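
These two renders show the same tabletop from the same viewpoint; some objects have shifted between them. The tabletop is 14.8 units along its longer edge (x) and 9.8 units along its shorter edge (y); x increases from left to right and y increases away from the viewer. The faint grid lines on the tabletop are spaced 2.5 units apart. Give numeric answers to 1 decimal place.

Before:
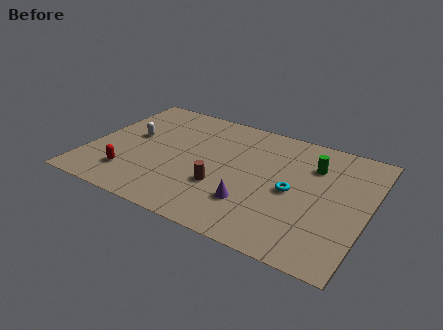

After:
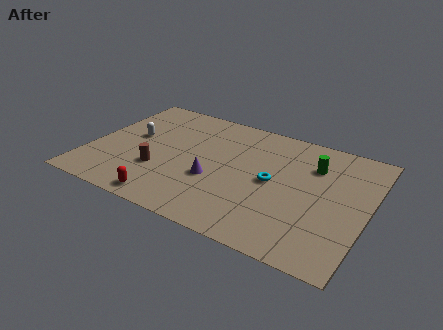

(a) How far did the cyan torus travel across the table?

1.1

The cyan torus moved from about (10.9, 4.6) to (9.8, 4.9), a distance of √(1.1² + 0.3²) ≈ 1.1.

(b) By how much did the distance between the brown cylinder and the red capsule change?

-2.6

They were about 4.9 units apart before and 2.3 after — 2.6 units closer together.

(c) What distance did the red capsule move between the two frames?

2.5

From (2.5, 2.2) to (4.7, 1.0), the red capsule covered √(2.2² + 1.2²) ≈ 2.5 units.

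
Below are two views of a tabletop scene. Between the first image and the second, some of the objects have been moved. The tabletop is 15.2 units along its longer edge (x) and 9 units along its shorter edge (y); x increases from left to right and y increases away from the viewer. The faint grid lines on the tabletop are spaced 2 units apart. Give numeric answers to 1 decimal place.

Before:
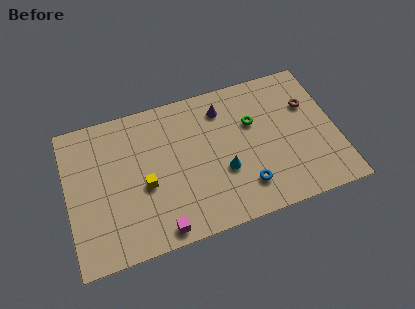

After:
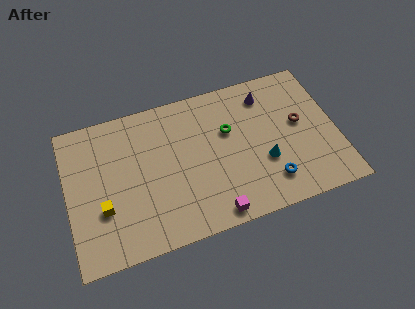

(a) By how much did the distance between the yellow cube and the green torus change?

+1.1

The distance was about 6.6 in the first image and 7.7 in the second, so they moved 1.1 units further apart.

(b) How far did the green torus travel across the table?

1.4

From (10.6, 5.8) to (9.2, 5.7), the green torus covered √(1.4² + 0.1²) ≈ 1.4 units.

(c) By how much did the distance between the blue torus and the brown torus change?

-2.0

Before: roughly 5.7 units apart; after: 3.7. That's 2.0 units closer together.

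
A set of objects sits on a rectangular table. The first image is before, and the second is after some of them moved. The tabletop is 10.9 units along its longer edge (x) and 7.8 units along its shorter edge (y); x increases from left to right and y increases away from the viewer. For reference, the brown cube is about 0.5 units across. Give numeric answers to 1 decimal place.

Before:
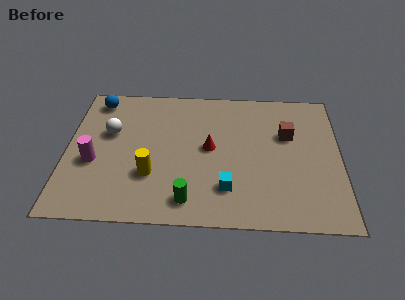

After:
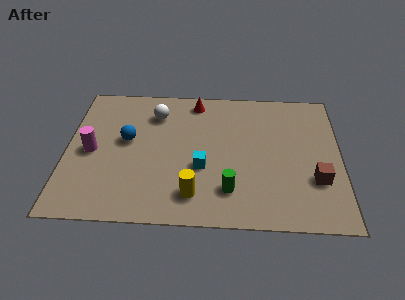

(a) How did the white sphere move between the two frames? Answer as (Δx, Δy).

(1.8, 1.2)

From the two frames, the white sphere sits at roughly (1.7, 4.8) before and (3.5, 6.0) after.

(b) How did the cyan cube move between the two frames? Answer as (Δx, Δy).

(-1.0, 1.1)

The cyan cube was at about (6.4, 1.9) and moved to about (5.4, 3.0).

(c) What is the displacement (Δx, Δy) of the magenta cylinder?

(-0.1, 0.6)

The magenta cylinder started near (1.1, 3.1) and ended near (1.0, 3.7).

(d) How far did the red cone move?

2.8

From (5.7, 4.1) to (5.1, 6.8), the red cone covered √(0.6² + 2.7²) ≈ 2.8 units.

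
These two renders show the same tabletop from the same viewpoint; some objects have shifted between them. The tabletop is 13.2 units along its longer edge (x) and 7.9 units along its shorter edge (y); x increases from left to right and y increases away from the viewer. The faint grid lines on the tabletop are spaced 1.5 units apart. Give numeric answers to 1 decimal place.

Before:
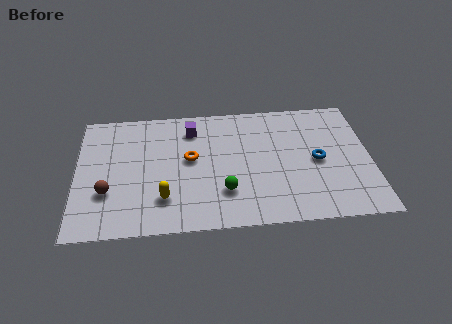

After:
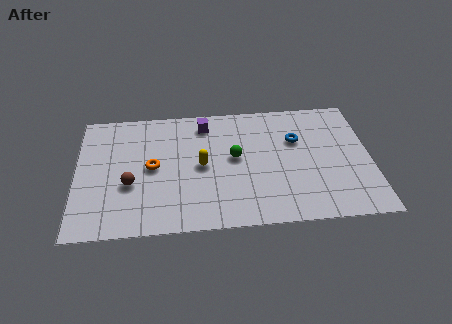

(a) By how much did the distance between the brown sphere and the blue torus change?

-1.7

Before: roughly 9.5 units apart; after: 7.8. That's 1.7 units closer together.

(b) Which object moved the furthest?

the yellow capsule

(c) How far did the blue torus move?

1.7

The blue torus moved from about (10.8, 3.8) to (9.9, 5.2), a distance of √(0.9² + 1.4²) ≈ 1.7.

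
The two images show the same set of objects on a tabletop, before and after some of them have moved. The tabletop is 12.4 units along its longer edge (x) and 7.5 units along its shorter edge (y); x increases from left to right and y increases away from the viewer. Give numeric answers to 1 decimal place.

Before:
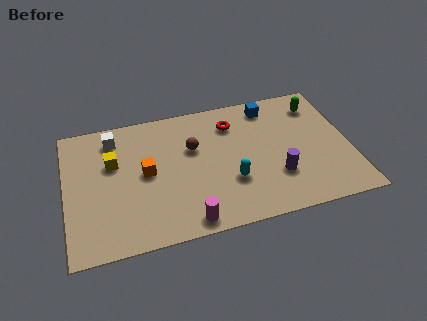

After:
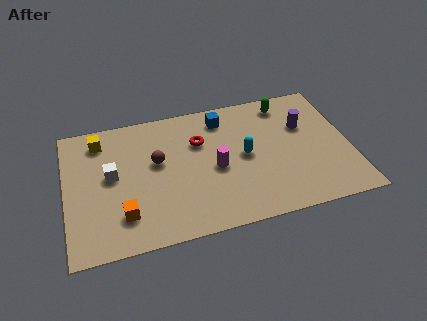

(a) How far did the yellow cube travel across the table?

1.5

The yellow cube was near (2.1, 4.8) before and (1.6, 6.2) after, so it travelled √(0.5² + 1.4²) ≈ 1.5 units.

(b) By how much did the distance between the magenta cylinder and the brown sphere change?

-1.3

They were about 4.0 units apart before and 2.7 after — 1.3 units closer together.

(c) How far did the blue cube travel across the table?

2.1

From (9.1, 6.4) to (7.0, 6.2), the blue cube covered √(2.1² + 0.2²) ≈ 2.1 units.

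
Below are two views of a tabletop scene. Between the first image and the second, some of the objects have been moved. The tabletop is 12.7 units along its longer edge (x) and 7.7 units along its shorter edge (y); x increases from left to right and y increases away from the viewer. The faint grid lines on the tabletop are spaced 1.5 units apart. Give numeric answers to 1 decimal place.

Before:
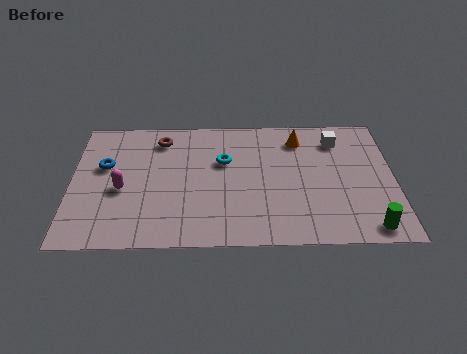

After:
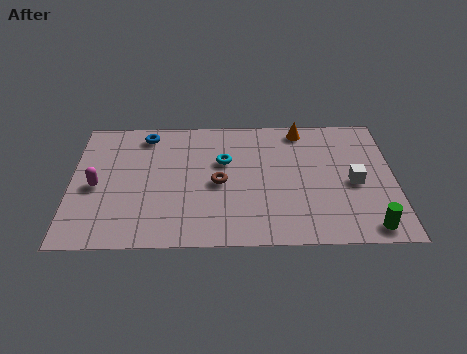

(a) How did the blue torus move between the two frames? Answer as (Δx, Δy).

(1.6, 1.9)

The blue torus was at about (1.3, 4.7) and moved to about (2.9, 6.6).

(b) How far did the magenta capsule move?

1.0

The magenta capsule was near (2.0, 3.3) before and (1.0, 3.5) after, so it travelled √(1.0² + 0.2²) ≈ 1.0 units.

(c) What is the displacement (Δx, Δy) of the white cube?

(0.6, -2.6)

The white cube started near (10.5, 6.1) and ended near (11.1, 3.5).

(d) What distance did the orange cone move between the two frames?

0.6

The orange cone moved from about (9.0, 6.2) to (9.1, 6.8), a distance of √(0.1² + 0.6²) ≈ 0.6.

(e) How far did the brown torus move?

3.5

The brown torus was near (3.5, 6.3) before and (5.8, 3.6) after, so it travelled √(2.3² + 2.7²) ≈ 3.5 units.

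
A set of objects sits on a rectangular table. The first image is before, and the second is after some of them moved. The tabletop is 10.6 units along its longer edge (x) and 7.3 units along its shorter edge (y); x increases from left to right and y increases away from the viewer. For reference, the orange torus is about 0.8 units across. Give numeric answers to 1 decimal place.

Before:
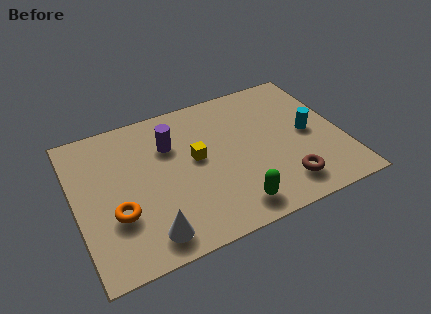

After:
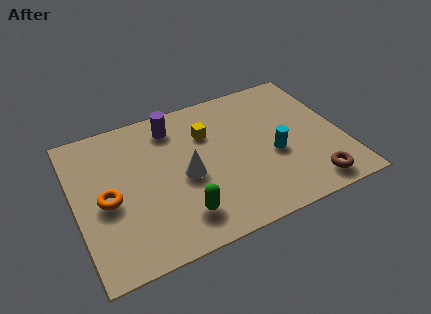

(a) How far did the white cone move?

2.8

From (2.6, 1.1) to (4.3, 3.3), the white cone covered √(1.7² + 2.2²) ≈ 2.8 units.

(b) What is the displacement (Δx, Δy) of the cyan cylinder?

(-1.5, -0.6)

From the two frames, the cyan cylinder sits at roughly (9.3, 3.6) before and (7.8, 3.0) after.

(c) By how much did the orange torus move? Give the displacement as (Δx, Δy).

(-0.3, 0.8)

From the two frames, the orange torus sits at roughly (1.5, 2.5) before and (1.2, 3.3) after.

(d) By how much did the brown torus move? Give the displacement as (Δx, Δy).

(1.0, -0.4)

From the two frames, the brown torus sits at roughly (8.0, 1.4) before and (9.0, 1.0) after.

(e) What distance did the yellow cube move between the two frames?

1.3

The yellow cube moved from about (4.8, 4.0) to (5.4, 5.1), a distance of √(0.6² + 1.1²) ≈ 1.3.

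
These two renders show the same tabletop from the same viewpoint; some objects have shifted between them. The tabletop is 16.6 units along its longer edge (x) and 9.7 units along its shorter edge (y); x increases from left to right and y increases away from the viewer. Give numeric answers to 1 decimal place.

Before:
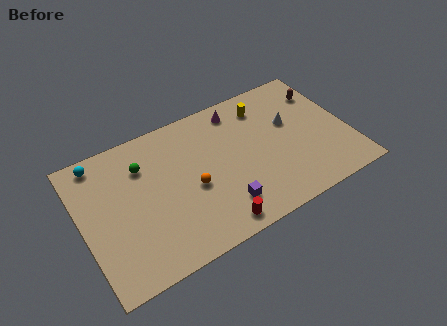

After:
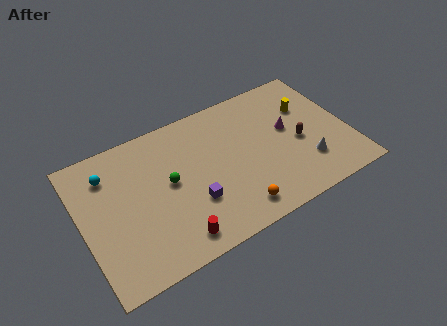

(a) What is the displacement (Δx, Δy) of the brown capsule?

(-2.0, -3.0)

The brown capsule started near (15.5, 7.3) and ended near (13.5, 4.3).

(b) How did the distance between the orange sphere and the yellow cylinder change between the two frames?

+1.2

The distance was about 6.2 in the first image and 7.4 in the second, so they moved 1.2 units further apart.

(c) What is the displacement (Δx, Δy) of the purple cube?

(-1.7, 1.1)

The purple cube was at about (8.3, 2.1) and moved to about (6.6, 3.2).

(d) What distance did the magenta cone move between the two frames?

4.0

The magenta cone moved from about (10.2, 8.3) to (13.0, 5.5), a distance of √(2.8² + 2.8²) ≈ 4.0.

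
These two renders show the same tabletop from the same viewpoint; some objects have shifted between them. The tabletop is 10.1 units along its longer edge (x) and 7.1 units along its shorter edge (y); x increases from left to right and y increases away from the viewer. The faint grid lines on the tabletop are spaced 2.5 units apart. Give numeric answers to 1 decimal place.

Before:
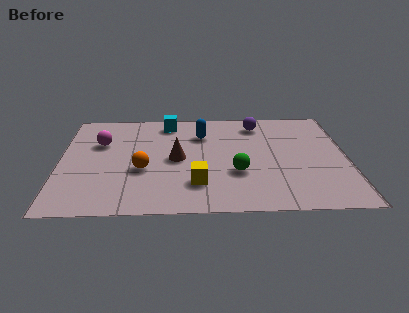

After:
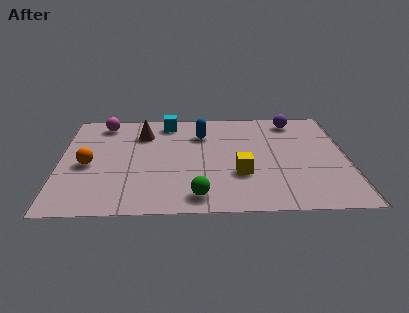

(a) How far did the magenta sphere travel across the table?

1.4

From (1.4, 4.7) to (1.5, 6.1), the magenta sphere covered √(0.1² + 1.4²) ≈ 1.4 units.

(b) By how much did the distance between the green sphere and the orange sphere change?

+1.1

They were about 3.3 units apart before and 4.4 after — 1.1 units further apart.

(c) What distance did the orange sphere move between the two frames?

1.9

From (2.9, 2.8) to (1.0, 3.2), the orange sphere covered √(1.9² + 0.4²) ≈ 1.9 units.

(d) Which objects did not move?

the blue capsule and the cyan cube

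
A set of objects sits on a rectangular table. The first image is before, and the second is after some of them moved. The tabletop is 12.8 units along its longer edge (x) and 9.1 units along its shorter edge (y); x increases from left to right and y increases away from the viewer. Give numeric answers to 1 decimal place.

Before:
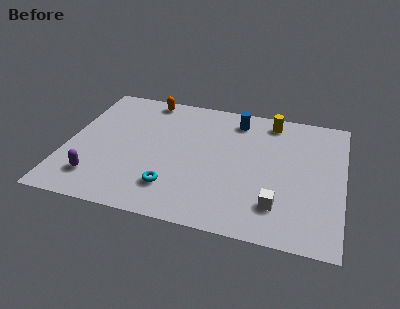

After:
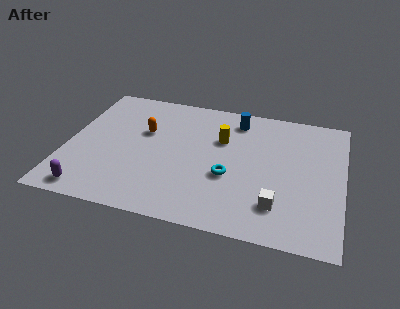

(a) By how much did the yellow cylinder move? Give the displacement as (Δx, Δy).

(-2.2, -1.9)

The yellow cylinder was at about (9.3, 7.9) and moved to about (7.1, 6.0).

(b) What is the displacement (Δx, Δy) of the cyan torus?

(2.5, 1.4)

The cyan torus started near (5.1, 2.1) and ended near (7.6, 3.5).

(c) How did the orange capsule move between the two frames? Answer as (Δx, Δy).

(0.1, -2.5)

From the two frames, the orange capsule sits at roughly (3.4, 8.2) before and (3.5, 5.7) after.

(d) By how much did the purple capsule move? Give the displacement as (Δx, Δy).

(-0.2, -0.9)

The purple capsule started near (1.6, 1.9) and ended near (1.4, 1.0).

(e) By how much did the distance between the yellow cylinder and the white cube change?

-1.0

Before: roughly 5.8 units apart; after: 4.8. That's 1.0 units closer together.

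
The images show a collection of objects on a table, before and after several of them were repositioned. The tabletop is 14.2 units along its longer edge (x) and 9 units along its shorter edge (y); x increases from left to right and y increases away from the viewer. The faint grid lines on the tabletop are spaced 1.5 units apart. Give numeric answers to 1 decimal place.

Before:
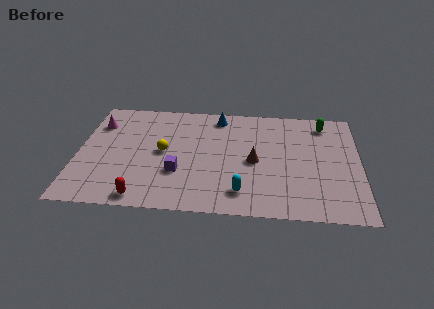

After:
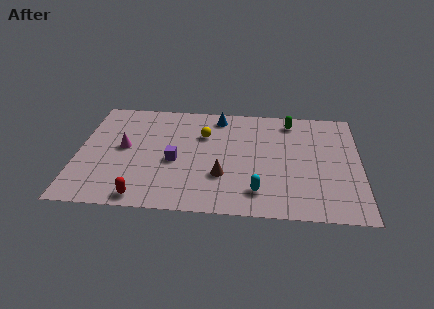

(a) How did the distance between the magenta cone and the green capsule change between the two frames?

-2.6

Before: roughly 11.5 units apart; after: 8.9. That's 2.6 units closer together.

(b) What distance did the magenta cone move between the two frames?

2.4

From (0.9, 6.7) to (2.3, 4.8), the magenta cone covered √(1.4² + 1.9²) ≈ 2.4 units.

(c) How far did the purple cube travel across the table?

0.9

The purple cube moved from about (5.1, 3.0) to (4.9, 3.9), a distance of √(0.2² + 0.9²) ≈ 0.9.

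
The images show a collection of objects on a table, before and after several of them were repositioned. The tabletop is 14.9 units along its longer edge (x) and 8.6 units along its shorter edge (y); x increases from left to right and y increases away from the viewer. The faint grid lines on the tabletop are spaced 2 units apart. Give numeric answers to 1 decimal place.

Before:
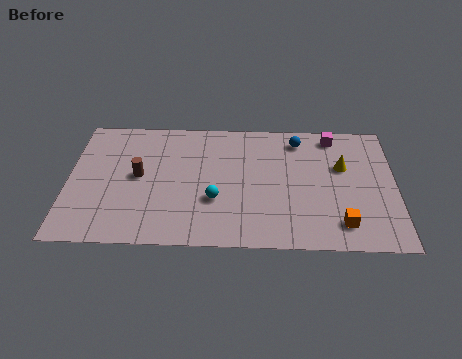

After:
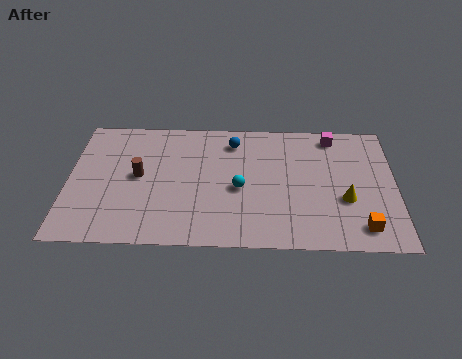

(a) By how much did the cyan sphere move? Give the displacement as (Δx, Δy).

(1.1, 0.8)

The cyan sphere started near (6.7, 3.0) and ended near (7.8, 3.8).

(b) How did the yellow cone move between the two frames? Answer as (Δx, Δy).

(0.1, -2.2)

From the two frames, the yellow cone sits at roughly (12.5, 5.4) before and (12.6, 3.2) after.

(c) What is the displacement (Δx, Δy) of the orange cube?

(0.9, -0.2)

From the two frames, the orange cube sits at roughly (12.4, 1.6) before and (13.3, 1.4) after.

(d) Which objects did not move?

the brown cylinder and the magenta cube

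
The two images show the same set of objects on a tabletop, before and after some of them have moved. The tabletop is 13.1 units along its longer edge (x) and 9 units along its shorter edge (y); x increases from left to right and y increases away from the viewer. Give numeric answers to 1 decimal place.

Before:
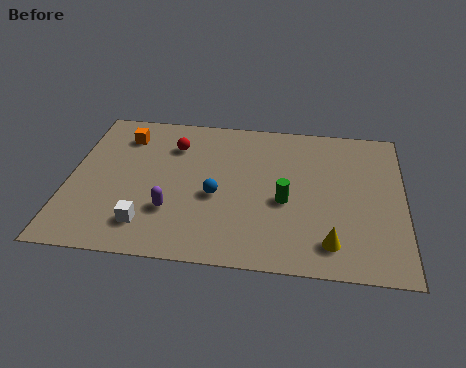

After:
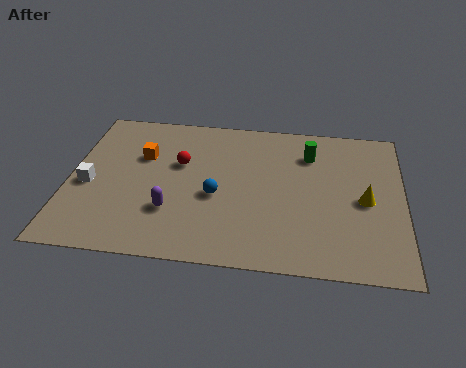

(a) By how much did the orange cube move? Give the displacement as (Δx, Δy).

(0.8, -1.2)

The orange cube started near (2.0, 7.1) and ended near (2.8, 5.9).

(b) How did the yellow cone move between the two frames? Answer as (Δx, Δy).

(1.3, 2.6)

The yellow cone was at about (10.3, 1.6) and moved to about (11.6, 4.2).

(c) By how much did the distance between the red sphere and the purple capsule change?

-1.1

The distance was about 4.0 in the first image and 2.9 in the second, so they moved 1.1 units closer together.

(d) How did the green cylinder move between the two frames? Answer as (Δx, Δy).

(0.9, 3.0)

The green cylinder started near (8.5, 3.8) and ended near (9.4, 6.8).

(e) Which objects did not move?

the purple capsule and the blue sphere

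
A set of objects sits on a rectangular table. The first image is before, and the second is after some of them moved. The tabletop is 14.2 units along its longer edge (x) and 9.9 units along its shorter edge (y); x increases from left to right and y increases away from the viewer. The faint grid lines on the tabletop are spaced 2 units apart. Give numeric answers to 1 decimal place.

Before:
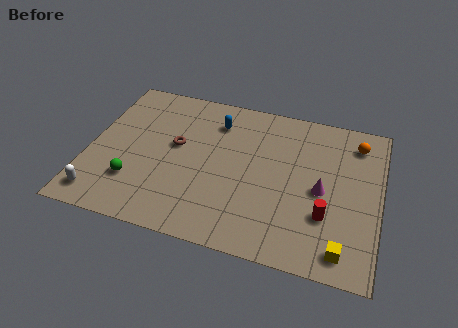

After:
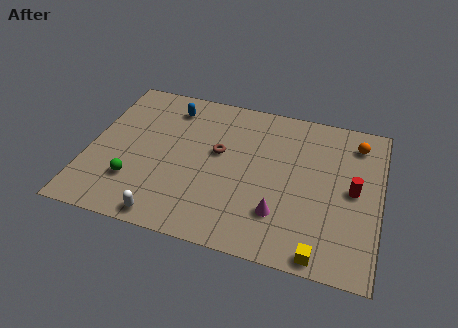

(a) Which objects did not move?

the orange sphere and the green sphere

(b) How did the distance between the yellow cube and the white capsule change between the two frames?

-4.3

They were about 11.7 units apart before and 7.4 after — 4.3 units closer together.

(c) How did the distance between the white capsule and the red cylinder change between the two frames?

-1.3

Before: roughly 10.9 units apart; after: 9.6. That's 1.3 units closer together.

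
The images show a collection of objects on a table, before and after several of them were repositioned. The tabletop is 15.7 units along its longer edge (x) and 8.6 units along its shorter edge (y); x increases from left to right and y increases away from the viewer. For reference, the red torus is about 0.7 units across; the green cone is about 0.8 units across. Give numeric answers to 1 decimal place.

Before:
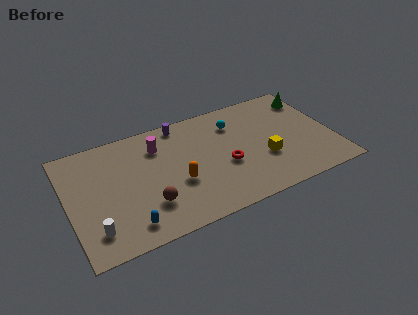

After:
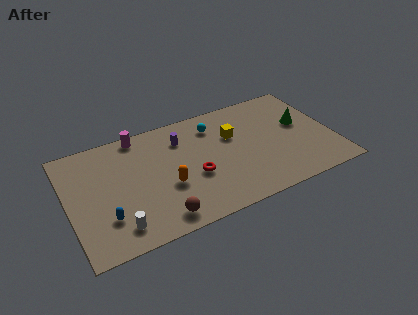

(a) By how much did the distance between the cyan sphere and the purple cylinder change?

-1.3

The distance was about 3.3 in the first image and 2.0 in the second, so they moved 1.3 units closer together.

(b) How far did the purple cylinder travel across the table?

1.2

The purple cylinder was near (7.0, 7.7) before and (6.9, 6.5) after, so it travelled √(0.1² + 1.2²) ≈ 1.2 units.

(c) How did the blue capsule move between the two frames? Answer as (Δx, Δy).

(-1.2, 1.0)

The blue capsule was at about (3.2, 1.4) and moved to about (2.0, 2.4).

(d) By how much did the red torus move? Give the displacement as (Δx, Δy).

(-1.9, -0.1)

The red torus started near (9.2, 3.5) and ended near (7.3, 3.4).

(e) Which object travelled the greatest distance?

the yellow cube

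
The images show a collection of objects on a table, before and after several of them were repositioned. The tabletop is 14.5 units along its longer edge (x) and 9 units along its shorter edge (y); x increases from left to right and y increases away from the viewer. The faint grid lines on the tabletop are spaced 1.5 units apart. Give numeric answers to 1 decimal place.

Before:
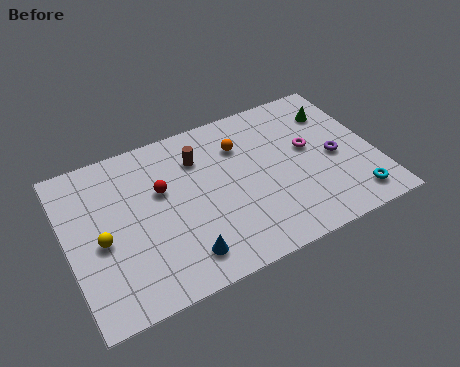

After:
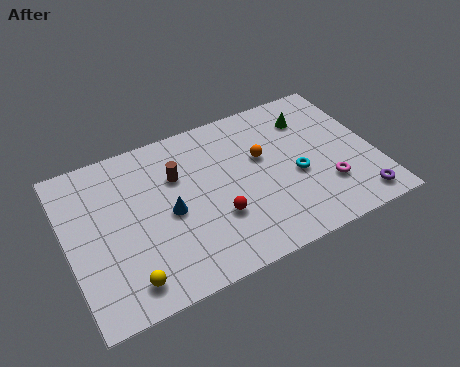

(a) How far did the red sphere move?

3.5

The red sphere was near (4.5, 5.6) before and (6.8, 3.0) after, so it travelled √(2.3² + 2.6²) ≈ 3.5 units.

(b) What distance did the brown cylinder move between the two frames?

1.3

The brown cylinder moved from about (6.4, 6.7) to (5.3, 6.1), a distance of √(1.1² + 0.6²) ≈ 1.3.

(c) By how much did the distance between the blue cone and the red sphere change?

-1.6

They were about 4.0 units apart before and 2.4 after — 1.6 units closer together.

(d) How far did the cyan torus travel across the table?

3.4

The cyan torus moved from about (13.1, 1.4) to (10.7, 3.8), a distance of √(2.4² + 2.4²) ≈ 3.4.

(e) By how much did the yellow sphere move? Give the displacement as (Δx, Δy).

(0.9, -2.6)

The yellow sphere started near (1.5, 4.0) and ended near (2.4, 1.4).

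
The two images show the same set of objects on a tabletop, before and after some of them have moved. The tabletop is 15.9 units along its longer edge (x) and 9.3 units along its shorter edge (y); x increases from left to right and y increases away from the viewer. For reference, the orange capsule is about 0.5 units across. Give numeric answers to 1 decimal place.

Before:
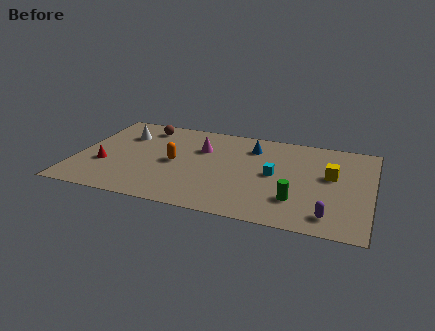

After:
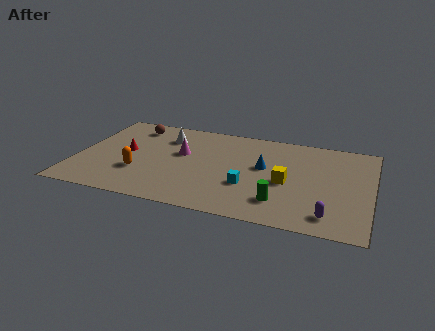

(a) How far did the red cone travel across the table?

1.9

The red cone was near (1.6, 3.3) before and (2.6, 4.9) after, so it travelled √(1.0² + 1.6²) ≈ 1.9 units.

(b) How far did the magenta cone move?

1.3

The magenta cone moved from about (6.6, 6.3) to (5.6, 5.5), a distance of √(1.0² + 0.8²) ≈ 1.3.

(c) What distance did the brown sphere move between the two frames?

0.6

From (3.3, 7.8) to (2.7, 7.7), the brown sphere covered √(0.6² + 0.1²) ≈ 0.6 units.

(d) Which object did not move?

the purple capsule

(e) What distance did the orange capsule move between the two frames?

2.3

From (5.3, 4.5) to (3.5, 3.0), the orange capsule covered √(1.8² + 1.5²) ≈ 2.3 units.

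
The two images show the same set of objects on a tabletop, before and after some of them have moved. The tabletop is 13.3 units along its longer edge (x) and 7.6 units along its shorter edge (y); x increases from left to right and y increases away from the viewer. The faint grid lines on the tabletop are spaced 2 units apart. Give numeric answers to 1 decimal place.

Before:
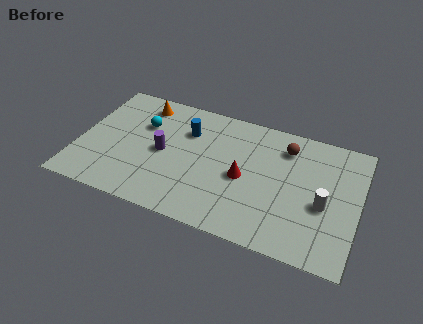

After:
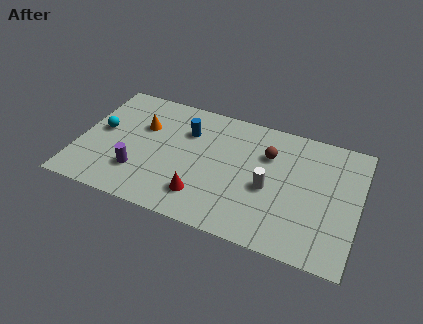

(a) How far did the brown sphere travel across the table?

1.1

The brown sphere was near (9.7, 6.0) before and (8.9, 5.3) after, so it travelled √(0.8² + 0.7²) ≈ 1.1 units.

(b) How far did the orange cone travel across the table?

1.4

The orange cone was near (2.7, 6.4) before and (2.9, 5.0) after, so it travelled √(0.2² + 1.4²) ≈ 1.4 units.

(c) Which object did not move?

the blue cylinder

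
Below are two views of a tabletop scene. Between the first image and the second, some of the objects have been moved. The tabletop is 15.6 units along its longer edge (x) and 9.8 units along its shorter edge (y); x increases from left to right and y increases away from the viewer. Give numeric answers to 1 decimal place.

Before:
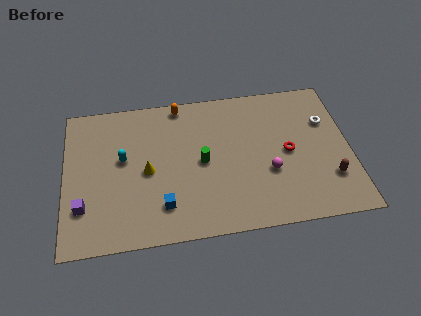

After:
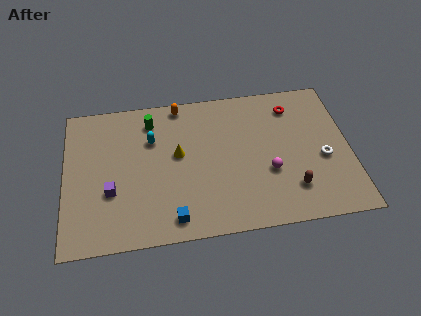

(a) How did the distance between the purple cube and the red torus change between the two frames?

-0.4

Before: roughly 11.4 units apart; after: 11.0. That's 0.4 units closer together.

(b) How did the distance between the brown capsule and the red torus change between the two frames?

+2.6

The distance was about 3.0 in the first image and 5.6 in the second, so they moved 2.6 units further apart.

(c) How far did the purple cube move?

1.7

The purple cube moved from about (1.0, 2.7) to (2.5, 3.5), a distance of √(1.5² + 0.8²) ≈ 1.7.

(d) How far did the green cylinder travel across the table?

4.2

From (7.5, 4.8) to (4.8, 8.0), the green cylinder covered √(2.7² + 3.2²) ≈ 4.2 units.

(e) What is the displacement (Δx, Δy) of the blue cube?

(0.5, -0.9)

The blue cube was at about (5.3, 2.2) and moved to about (5.8, 1.3).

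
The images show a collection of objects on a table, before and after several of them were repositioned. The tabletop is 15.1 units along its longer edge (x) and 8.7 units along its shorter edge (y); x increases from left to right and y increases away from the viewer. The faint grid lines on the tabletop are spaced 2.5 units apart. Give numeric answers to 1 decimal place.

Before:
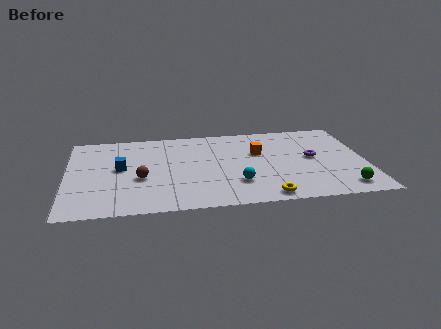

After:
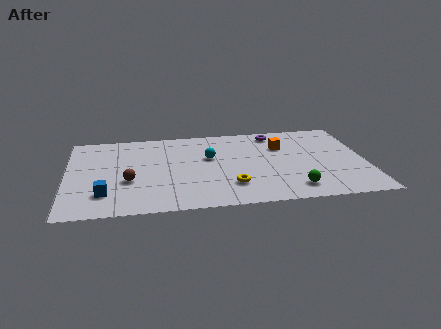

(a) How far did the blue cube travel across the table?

2.7

From (2.7, 4.7) to (1.9, 2.1), the blue cube covered √(0.8² + 2.6²) ≈ 2.7 units.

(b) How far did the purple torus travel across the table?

3.4

From (12.4, 4.6) to (10.6, 7.5), the purple torus covered √(1.8² + 2.9²) ≈ 3.4 units.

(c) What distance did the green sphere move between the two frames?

2.5

From (13.8, 1.3) to (11.3, 1.5), the green sphere covered √(2.5² + 0.2²) ≈ 2.5 units.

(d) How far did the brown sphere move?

0.6

The brown sphere moved from about (3.7, 3.5) to (3.1, 3.3), a distance of √(0.6² + 0.2²) ≈ 0.6.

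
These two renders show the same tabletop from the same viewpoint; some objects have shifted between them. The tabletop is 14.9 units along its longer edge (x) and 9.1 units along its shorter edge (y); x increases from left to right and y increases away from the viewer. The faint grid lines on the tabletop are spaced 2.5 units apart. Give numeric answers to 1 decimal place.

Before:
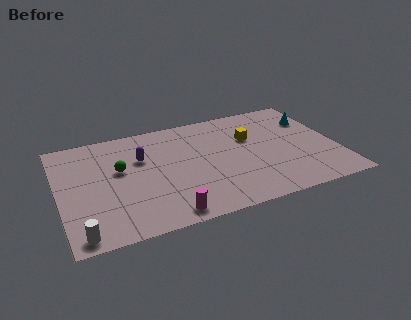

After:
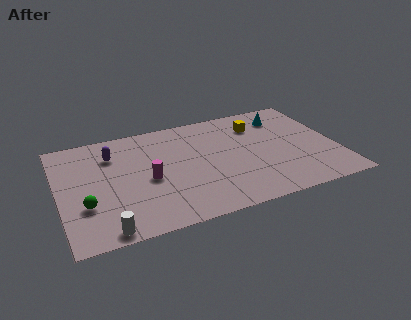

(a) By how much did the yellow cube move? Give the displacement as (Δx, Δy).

(0.5, 1.0)

The yellow cube started near (10.4, 5.9) and ended near (10.9, 6.9).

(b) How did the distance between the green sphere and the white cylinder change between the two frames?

-2.7

Before: roughly 5.1 units apart; after: 2.4. That's 2.7 units closer together.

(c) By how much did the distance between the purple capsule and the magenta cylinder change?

-1.9

The distance was about 5.1 in the first image and 3.2 in the second, so they moved 1.9 units closer together.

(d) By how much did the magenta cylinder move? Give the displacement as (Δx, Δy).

(-0.7, 3.1)

The magenta cylinder started near (5.4, 1.0) and ended near (4.7, 4.1).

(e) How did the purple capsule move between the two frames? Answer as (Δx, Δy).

(-1.5, 0.8)

From the two frames, the purple capsule sits at roughly (4.5, 6.0) before and (3.0, 6.8) after.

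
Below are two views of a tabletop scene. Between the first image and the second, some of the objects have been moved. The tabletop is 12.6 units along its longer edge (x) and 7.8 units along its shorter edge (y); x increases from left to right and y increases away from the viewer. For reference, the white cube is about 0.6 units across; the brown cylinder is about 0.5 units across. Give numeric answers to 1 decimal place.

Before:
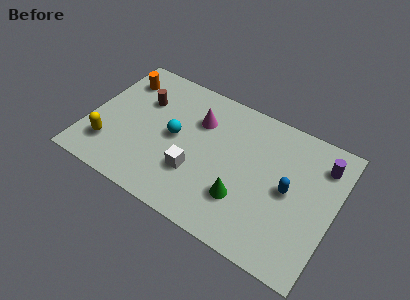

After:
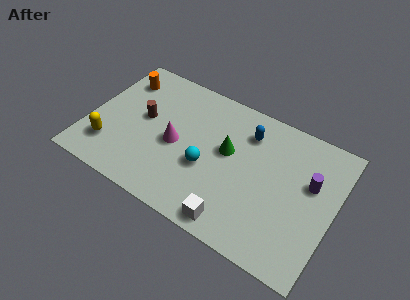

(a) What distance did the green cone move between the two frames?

2.5

The green cone was near (8.2, 2.3) before and (7.1, 4.5) after, so it travelled √(1.1² + 2.2²) ≈ 2.5 units.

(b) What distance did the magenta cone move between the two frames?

2.1

From (5.4, 5.5) to (4.5, 3.6), the magenta cone covered √(0.9² + 1.9²) ≈ 2.1 units.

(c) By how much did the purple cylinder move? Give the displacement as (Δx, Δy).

(-0.4, -1.3)

The purple cylinder was at about (11.7, 6.1) and moved to about (11.3, 4.8).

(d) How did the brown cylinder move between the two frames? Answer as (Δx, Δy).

(0.2, -1.0)

From the two frames, the brown cylinder sits at roughly (2.5, 5.3) before and (2.7, 4.3) after.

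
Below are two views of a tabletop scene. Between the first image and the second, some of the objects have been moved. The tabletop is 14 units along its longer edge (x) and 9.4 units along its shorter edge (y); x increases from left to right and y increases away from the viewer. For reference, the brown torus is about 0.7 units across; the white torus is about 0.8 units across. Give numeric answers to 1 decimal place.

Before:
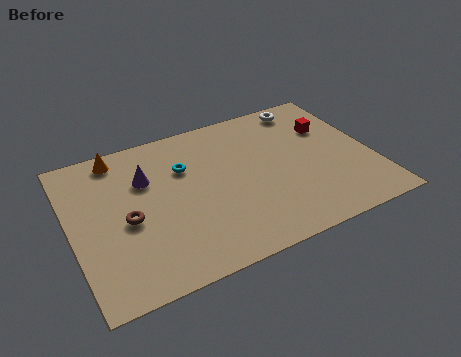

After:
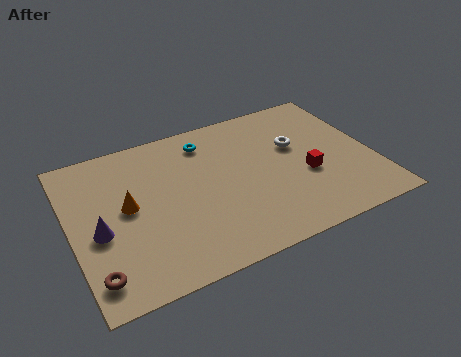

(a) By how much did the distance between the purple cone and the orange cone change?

-0.5

Before: roughly 2.2 units apart; after: 1.7. That's 0.5 units closer together.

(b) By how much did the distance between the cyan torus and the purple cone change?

+4.7

Before: roughly 1.8 units apart; after: 6.5. That's 4.7 units further apart.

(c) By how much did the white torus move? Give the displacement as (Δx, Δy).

(-0.9, -2.5)

The white torus was at about (11.5, 8.3) and moved to about (10.6, 5.8).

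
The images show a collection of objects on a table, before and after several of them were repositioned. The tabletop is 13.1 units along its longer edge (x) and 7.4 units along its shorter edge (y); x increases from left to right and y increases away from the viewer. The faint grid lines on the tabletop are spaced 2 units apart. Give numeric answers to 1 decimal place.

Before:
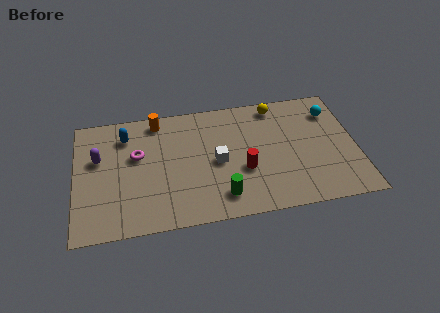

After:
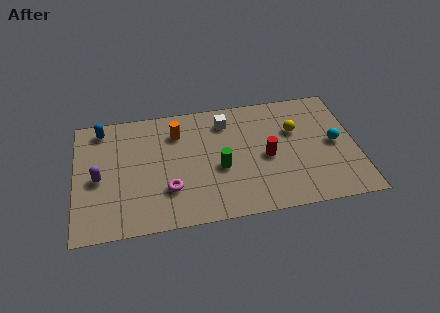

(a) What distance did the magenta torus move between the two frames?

2.7

The magenta torus was near (2.9, 4.5) before and (4.3, 2.2) after, so it travelled √(1.4² + 2.3²) ≈ 2.7 units.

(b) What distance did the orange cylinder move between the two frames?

1.3

The orange cylinder was near (3.9, 6.5) before and (4.8, 5.6) after, so it travelled √(0.9² + 0.9²) ≈ 1.3 units.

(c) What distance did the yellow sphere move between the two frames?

1.9

The yellow sphere moved from about (9.5, 6.5) to (10.3, 4.8), a distance of √(0.8² + 1.7²) ≈ 1.9.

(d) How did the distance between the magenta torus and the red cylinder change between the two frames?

-0.4

Before: roughly 5.2 units apart; after: 4.8. That's 0.4 units closer together.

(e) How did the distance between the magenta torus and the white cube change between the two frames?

+0.8

They were about 3.8 units apart before and 4.6 after — 0.8 units further apart.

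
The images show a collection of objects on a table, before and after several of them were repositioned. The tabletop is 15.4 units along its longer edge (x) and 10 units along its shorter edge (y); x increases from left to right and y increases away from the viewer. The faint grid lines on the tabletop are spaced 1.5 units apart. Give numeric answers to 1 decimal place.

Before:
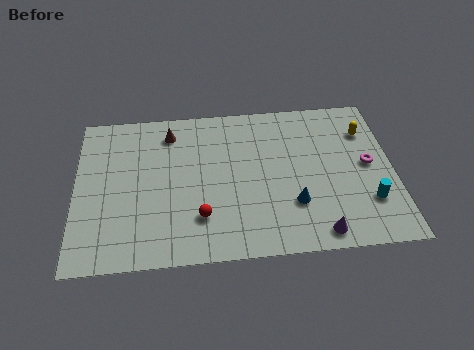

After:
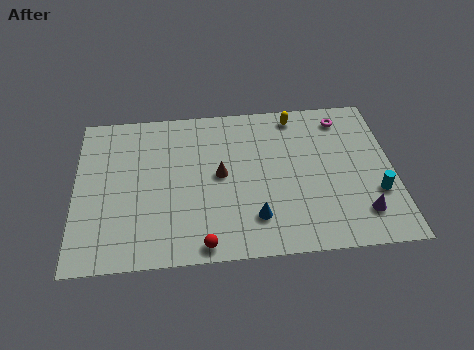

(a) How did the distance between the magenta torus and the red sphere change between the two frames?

+1.7

Before: roughly 8.6 units apart; after: 10.3. That's 1.7 units further apart.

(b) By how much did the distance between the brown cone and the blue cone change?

-4.6

Before: roughly 7.9 units apart; after: 3.3. That's 4.6 units closer together.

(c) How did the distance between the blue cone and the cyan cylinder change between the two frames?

+2.4

They were about 3.6 units apart before and 6.0 after — 2.4 units further apart.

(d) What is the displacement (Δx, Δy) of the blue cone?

(-1.9, -0.7)

The blue cone was at about (10.5, 3.0) and moved to about (8.6, 2.3).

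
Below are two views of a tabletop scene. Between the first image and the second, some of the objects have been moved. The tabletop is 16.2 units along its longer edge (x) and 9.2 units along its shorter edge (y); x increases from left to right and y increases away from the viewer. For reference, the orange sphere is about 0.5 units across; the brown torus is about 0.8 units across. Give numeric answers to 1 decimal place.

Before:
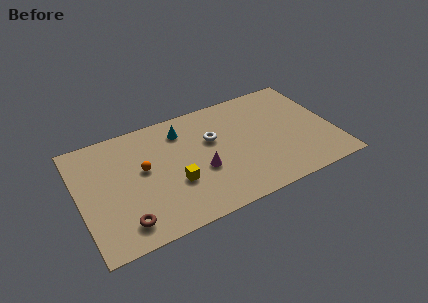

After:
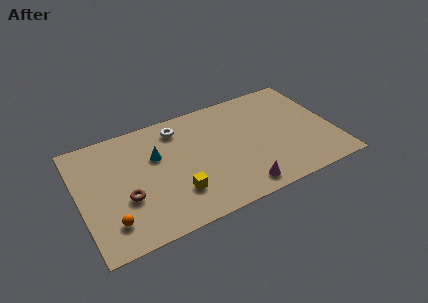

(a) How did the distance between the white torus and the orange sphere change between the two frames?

+2.9

Before: roughly 4.5 units apart; after: 7.4. That's 2.9 units further apart.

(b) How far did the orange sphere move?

4.0

The orange sphere was near (4.1, 5.2) before and (1.7, 2.0) after, so it travelled √(2.4² + 3.2²) ≈ 4.0 units.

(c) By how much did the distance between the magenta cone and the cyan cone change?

+2.9

The distance was about 3.8 in the first image and 6.7 in the second, so they moved 2.9 units further apart.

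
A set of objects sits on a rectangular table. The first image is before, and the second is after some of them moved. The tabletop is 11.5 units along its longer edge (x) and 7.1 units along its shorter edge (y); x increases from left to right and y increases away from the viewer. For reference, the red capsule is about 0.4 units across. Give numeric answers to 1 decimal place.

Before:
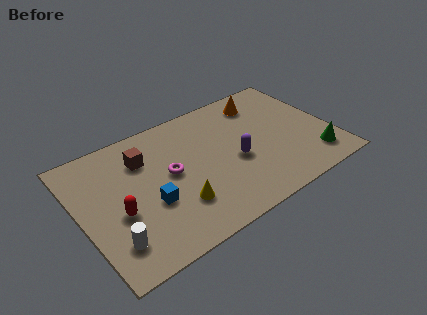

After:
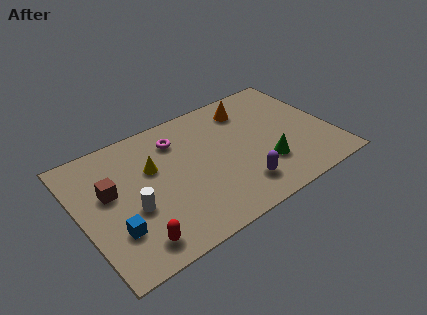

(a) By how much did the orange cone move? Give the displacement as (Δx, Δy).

(-0.7, -0.1)

From the two frames, the orange cone sits at roughly (8.8, 5.8) before and (8.1, 5.7) after.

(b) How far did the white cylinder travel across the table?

1.6

The white cylinder moved from about (1.1, 1.6) to (2.2, 2.8), a distance of √(1.1² + 1.2²) ≈ 1.6.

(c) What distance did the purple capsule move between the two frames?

1.5

The purple capsule moved from about (7.0, 3.0) to (6.9, 1.5), a distance of √(0.1² + 1.5²) ≈ 1.5.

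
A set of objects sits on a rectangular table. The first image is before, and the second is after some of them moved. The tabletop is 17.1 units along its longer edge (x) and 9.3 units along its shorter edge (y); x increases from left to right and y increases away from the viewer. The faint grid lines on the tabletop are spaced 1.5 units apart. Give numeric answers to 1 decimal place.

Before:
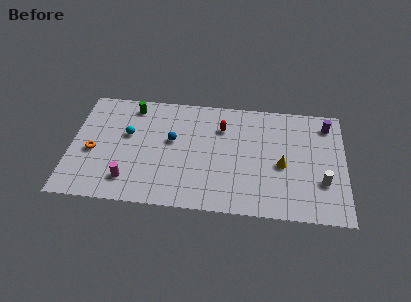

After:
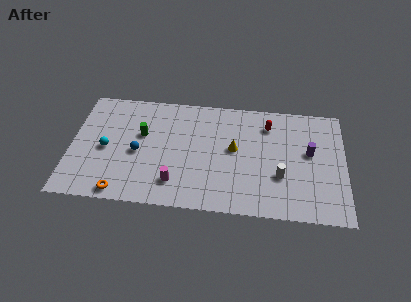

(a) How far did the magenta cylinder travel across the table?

2.9

The magenta cylinder moved from about (3.7, 1.9) to (6.6, 2.0), a distance of √(2.9² + 0.1²) ≈ 2.9.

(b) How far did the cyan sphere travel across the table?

1.8

From (3.5, 5.6) to (2.2, 4.3), the cyan sphere covered √(1.3² + 1.3²) ≈ 1.8 units.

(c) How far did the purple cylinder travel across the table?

2.6

The purple cylinder was near (16.0, 7.7) before and (14.9, 5.3) after, so it travelled √(1.1² + 2.4²) ≈ 2.6 units.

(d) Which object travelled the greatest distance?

the orange torus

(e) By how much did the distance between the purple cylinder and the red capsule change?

-3.4

The distance was about 6.7 in the first image and 3.3 in the second, so they moved 3.4 units closer together.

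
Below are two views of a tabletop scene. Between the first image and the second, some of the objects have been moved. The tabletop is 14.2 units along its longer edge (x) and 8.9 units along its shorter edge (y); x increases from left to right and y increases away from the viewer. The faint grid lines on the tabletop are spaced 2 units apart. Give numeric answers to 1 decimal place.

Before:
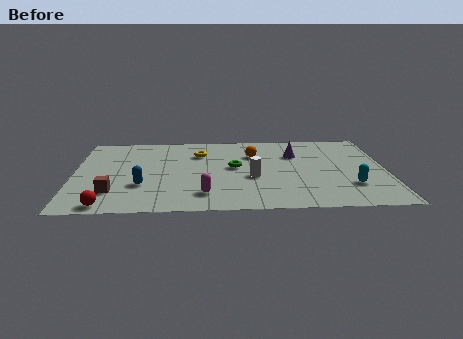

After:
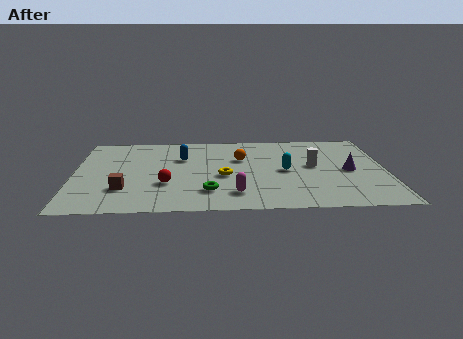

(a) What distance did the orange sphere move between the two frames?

0.8

From (8.2, 6.3) to (7.6, 5.8), the orange sphere covered √(0.6² + 0.5²) ≈ 0.8 units.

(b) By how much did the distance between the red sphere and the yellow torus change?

-4.3

Before: roughly 7.0 units apart; after: 2.7. That's 4.3 units closer together.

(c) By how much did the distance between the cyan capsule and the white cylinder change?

-3.1

Before: roughly 4.5 units apart; after: 1.4. That's 3.1 units closer together.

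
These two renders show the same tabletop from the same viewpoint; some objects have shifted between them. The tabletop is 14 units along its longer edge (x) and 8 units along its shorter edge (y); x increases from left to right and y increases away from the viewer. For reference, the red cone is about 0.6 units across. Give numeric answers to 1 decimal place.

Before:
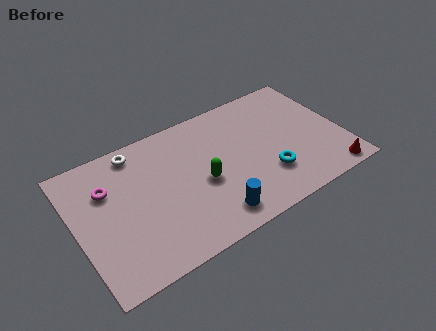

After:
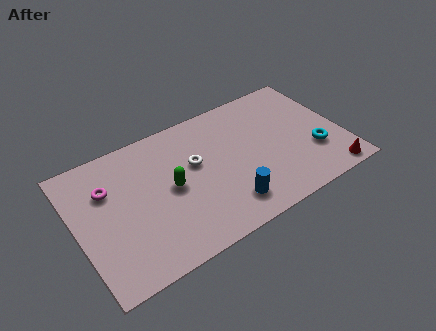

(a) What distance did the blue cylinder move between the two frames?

0.9

The blue cylinder moved from about (6.7, 1.3) to (7.5, 1.6), a distance of √(0.8² + 0.3²) ≈ 0.9.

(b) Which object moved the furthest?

the white torus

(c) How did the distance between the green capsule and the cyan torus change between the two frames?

+4.1

The distance was about 3.5 in the first image and 7.6 in the second, so they moved 4.1 units further apart.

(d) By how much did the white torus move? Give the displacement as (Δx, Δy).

(2.8, -2.2)

The white torus was at about (3.5, 7.0) and moved to about (6.3, 4.8).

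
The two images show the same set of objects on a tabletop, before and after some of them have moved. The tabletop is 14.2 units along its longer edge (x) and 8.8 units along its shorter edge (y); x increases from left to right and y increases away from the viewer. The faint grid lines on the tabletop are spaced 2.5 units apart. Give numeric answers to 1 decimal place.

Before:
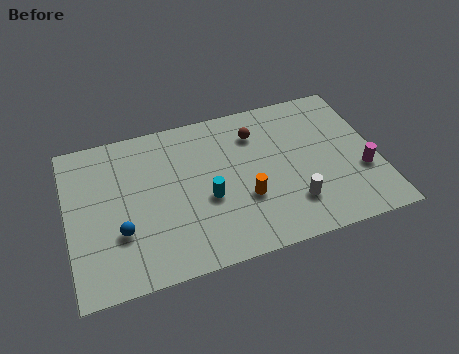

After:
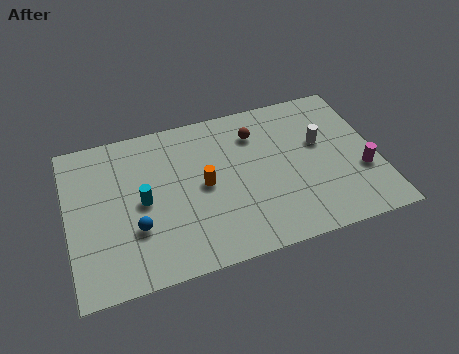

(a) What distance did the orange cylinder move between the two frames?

2.2

From (8.0, 3.1) to (6.2, 4.4), the orange cylinder covered √(1.8² + 1.3²) ≈ 2.2 units.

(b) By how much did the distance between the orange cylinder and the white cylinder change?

+3.3

The distance was about 2.3 in the first image and 5.6 in the second, so they moved 3.3 units further apart.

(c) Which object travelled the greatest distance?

the white cylinder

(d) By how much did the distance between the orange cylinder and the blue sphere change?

-2.2

They were about 5.7 units apart before and 3.5 after — 2.2 units closer together.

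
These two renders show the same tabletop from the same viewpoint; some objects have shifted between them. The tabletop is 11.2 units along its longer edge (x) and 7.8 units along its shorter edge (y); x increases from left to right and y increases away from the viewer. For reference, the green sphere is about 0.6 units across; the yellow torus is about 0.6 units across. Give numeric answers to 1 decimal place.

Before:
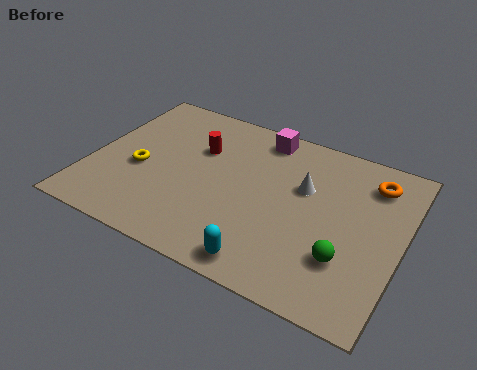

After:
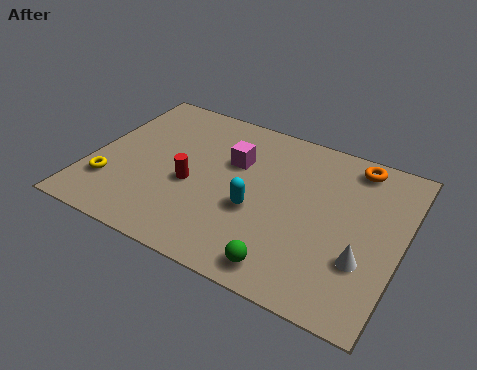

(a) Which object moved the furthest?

the white cone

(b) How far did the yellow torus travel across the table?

1.5

From (1.8, 3.3) to (0.9, 2.1), the yellow torus covered √(0.9² + 1.2²) ≈ 1.5 units.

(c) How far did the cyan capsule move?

2.3

From (6.8, 0.9) to (6.1, 3.1), the cyan capsule covered √(0.7² + 2.2²) ≈ 2.3 units.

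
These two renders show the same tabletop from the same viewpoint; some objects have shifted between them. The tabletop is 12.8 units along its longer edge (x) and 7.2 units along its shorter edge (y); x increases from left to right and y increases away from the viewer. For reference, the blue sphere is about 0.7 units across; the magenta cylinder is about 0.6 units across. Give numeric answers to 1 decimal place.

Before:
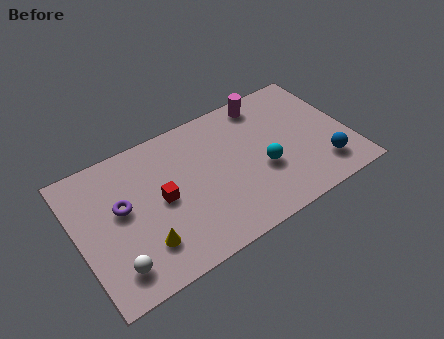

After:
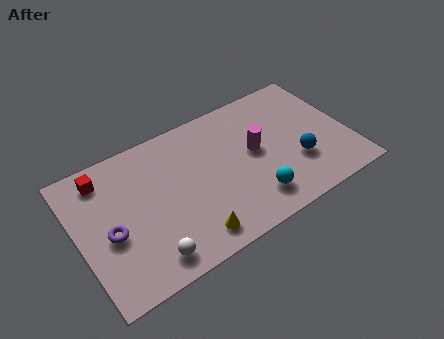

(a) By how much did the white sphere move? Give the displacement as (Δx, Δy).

(1.5, -0.3)

From the two frames, the white sphere sits at roughly (1.4, 1.4) before and (2.9, 1.1) after.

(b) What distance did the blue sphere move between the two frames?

1.4

The blue sphere moved from about (11.3, 1.6) to (10.2, 2.4), a distance of √(1.1² + 0.8²) ≈ 1.4.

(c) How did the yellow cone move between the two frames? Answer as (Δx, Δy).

(2.1, -0.7)

The yellow cone was at about (2.8, 1.8) and moved to about (4.9, 1.1).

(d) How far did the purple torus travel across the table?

1.2

From (2.1, 4.1) to (1.4, 3.1), the purple torus covered √(0.7² + 1.0²) ≈ 1.2 units.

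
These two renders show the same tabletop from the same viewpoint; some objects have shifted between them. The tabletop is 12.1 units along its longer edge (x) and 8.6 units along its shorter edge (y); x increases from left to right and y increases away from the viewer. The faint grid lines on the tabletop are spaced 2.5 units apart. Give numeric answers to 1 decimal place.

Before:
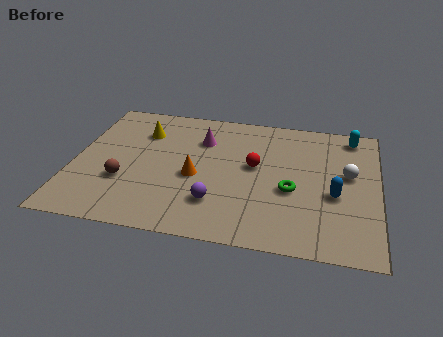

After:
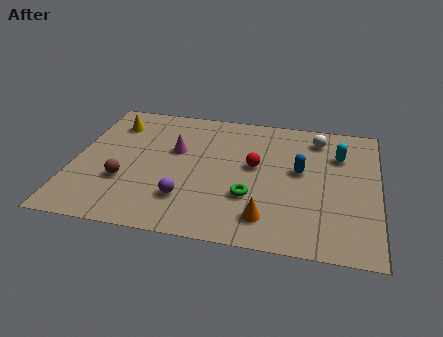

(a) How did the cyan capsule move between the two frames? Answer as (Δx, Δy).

(-0.5, -1.4)

The cyan capsule started near (11.0, 7.5) and ended near (10.5, 6.1).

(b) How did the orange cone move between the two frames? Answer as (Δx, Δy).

(2.9, -2.1)

From the two frames, the orange cone sits at roughly (4.9, 3.7) before and (7.8, 1.6) after.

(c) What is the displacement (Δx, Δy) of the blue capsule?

(-1.4, 1.3)

The blue capsule was at about (10.4, 3.5) and moved to about (9.0, 4.8).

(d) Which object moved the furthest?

the orange cone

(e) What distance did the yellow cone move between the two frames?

1.3

From (2.6, 6.3) to (1.4, 6.7), the yellow cone covered √(1.2² + 0.4²) ≈ 1.3 units.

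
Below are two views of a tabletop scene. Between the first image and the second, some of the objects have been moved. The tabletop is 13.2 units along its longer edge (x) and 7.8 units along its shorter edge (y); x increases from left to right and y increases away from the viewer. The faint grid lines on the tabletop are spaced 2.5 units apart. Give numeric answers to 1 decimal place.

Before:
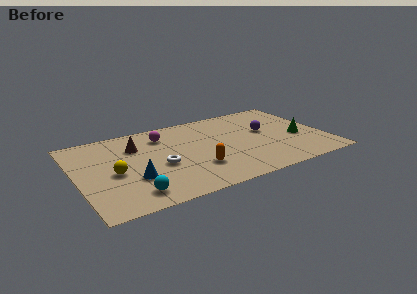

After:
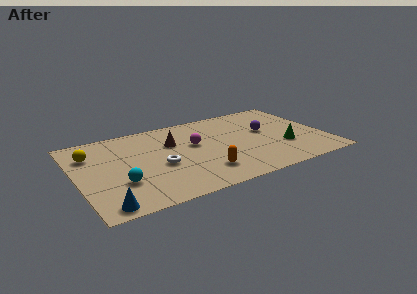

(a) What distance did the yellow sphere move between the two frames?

2.4

The yellow sphere moved from about (1.9, 3.5) to (0.9, 5.7), a distance of √(1.0² + 2.2²) ≈ 2.4.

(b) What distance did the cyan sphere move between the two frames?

1.3

The cyan sphere moved from about (2.6, 1.3) to (2.1, 2.5), a distance of √(0.5² + 1.2²) ≈ 1.3.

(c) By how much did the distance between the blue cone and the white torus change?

+2.4

They were about 1.7 units apart before and 4.1 after — 2.4 units further apart.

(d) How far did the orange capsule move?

0.6

The orange capsule was near (6.1, 2.3) before and (6.4, 1.8) after, so it travelled √(0.3² + 0.5²) ≈ 0.6 units.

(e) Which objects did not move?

the purple sphere and the white torus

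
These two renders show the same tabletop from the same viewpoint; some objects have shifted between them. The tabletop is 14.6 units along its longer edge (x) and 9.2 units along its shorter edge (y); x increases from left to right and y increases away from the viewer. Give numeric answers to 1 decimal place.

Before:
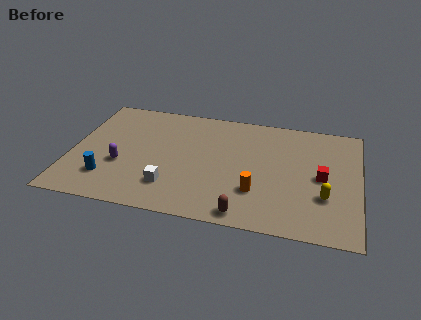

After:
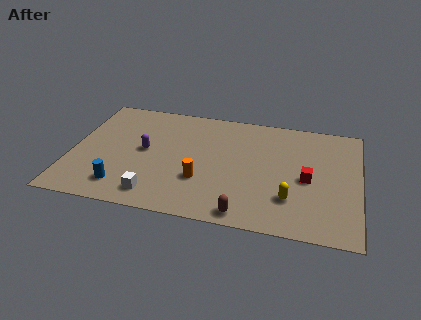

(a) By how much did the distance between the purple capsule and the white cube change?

+0.6

Before: roughly 2.9 units apart; after: 3.5. That's 0.6 units further apart.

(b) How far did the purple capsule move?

1.8

The purple capsule moved from about (2.6, 3.4) to (3.7, 4.8), a distance of √(1.1² + 1.4²) ≈ 1.8.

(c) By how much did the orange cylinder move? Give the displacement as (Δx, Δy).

(-2.8, 0.3)

From the two frames, the orange cylinder sits at roughly (9.5, 2.7) before and (6.7, 3.0) after.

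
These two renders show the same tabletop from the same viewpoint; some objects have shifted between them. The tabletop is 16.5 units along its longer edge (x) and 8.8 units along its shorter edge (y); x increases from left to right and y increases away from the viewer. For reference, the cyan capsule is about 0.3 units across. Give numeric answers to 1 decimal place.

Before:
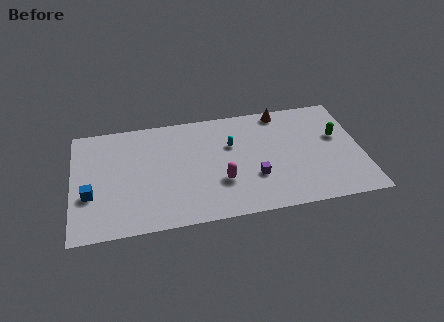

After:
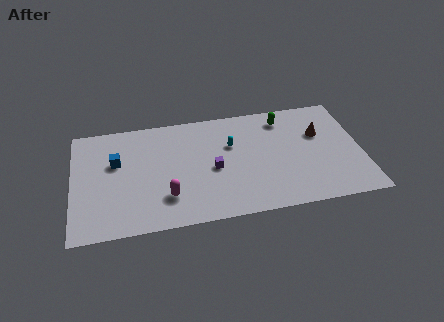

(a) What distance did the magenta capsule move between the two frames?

3.2

From (8.4, 2.9) to (5.3, 2.3), the magenta capsule covered √(3.1² + 0.6²) ≈ 3.2 units.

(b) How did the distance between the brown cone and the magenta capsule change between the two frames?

+3.3

They were about 6.2 units apart before and 9.5 after — 3.3 units further apart.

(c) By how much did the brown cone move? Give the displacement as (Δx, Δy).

(2.1, -2.2)

From the two frames, the brown cone sits at roughly (12.1, 7.9) before and (14.2, 5.7) after.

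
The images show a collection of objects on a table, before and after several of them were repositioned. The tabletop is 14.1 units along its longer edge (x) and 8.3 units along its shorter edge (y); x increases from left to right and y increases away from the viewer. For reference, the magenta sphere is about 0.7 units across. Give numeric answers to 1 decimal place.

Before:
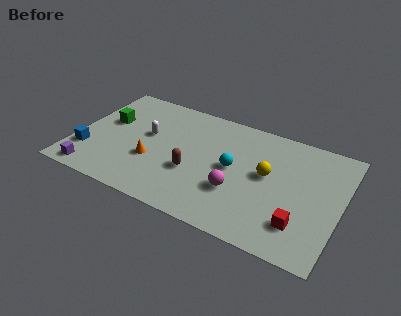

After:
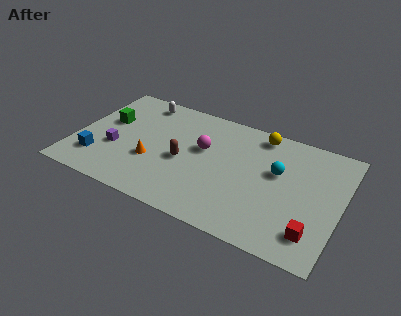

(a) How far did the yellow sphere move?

2.8

The yellow sphere moved from about (10.2, 4.6) to (9.5, 7.3), a distance of √(0.7² + 2.7²) ≈ 2.8.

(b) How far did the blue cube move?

0.7

From (0.8, 2.3) to (1.4, 2.0), the blue cube covered √(0.6² + 0.3²) ≈ 0.7 units.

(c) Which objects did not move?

the orange cone and the green cube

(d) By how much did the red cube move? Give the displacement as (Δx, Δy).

(0.7, -0.3)

The red cube was at about (12.2, 2.0) and moved to about (12.9, 1.7).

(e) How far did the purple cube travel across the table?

2.4

From (1.3, 0.9) to (2.2, 3.1), the purple cube covered √(0.9² + 2.2²) ≈ 2.4 units.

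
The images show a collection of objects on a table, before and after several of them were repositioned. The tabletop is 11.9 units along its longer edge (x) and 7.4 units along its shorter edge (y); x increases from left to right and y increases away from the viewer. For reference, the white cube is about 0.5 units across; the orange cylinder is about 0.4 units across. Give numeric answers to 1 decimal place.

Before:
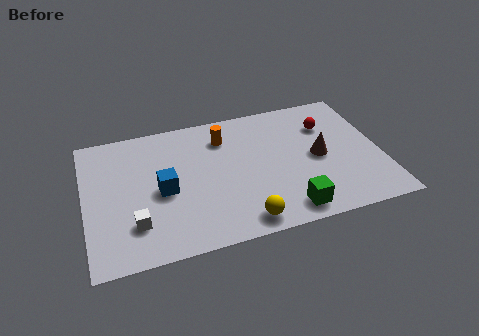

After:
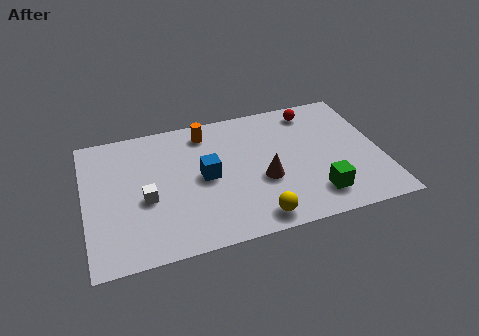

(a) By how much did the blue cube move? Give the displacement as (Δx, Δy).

(1.7, 0.3)

The blue cube started near (3.1, 3.4) and ended near (4.8, 3.7).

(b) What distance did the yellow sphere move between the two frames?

0.5

From (6.1, 0.9) to (6.6, 0.9), the yellow sphere covered √(0.5² + 0.0²) ≈ 0.5 units.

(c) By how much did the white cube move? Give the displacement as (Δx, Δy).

(0.5, 1.2)

From the two frames, the white cube sits at roughly (1.9, 1.9) before and (2.4, 3.1) after.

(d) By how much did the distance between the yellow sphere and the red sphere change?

+0.3

The distance was about 5.8 in the first image and 6.1 in the second, so they moved 0.3 units further apart.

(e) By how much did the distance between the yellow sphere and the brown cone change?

-2.2

The distance was about 4.3 in the first image and 2.1 in the second, so they moved 2.2 units closer together.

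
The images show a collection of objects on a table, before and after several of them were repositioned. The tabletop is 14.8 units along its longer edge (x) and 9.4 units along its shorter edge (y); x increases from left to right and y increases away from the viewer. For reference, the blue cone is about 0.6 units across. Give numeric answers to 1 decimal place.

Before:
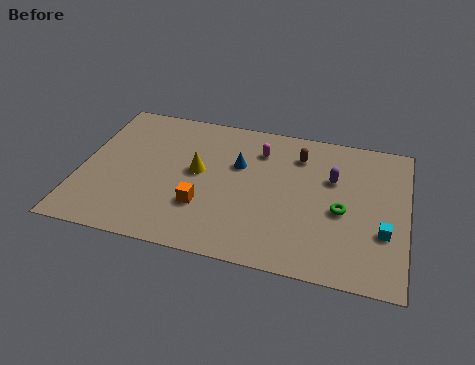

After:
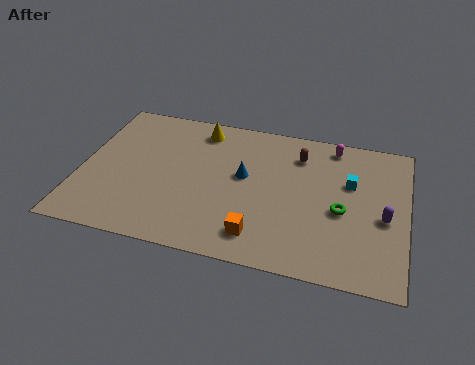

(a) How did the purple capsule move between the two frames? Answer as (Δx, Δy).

(2.4, -2.0)

From the two frames, the purple capsule sits at roughly (11.4, 6.1) before and (13.8, 4.1) after.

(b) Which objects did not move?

the green torus and the brown capsule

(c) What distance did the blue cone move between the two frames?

0.8

From (7.1, 6.0) to (7.4, 5.3), the blue cone covered √(0.3² + 0.7²) ≈ 0.8 units.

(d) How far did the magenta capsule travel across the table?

3.5

From (8.0, 7.2) to (11.3, 8.3), the magenta capsule covered √(3.3² + 1.1²) ≈ 3.5 units.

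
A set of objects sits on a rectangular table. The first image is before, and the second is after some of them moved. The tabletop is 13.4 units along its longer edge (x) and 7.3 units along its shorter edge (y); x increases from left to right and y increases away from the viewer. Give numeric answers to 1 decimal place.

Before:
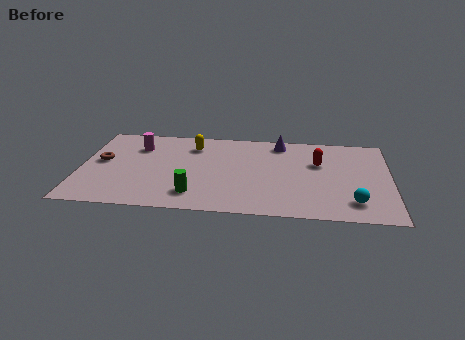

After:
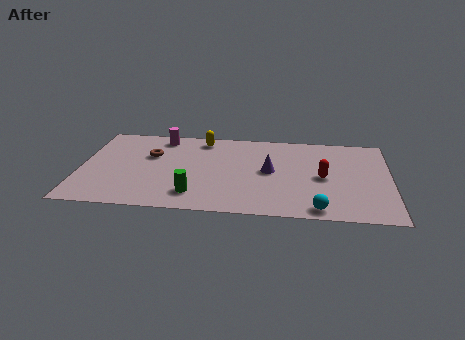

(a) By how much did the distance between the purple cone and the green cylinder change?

-2.1

The distance was about 6.0 in the first image and 3.9 in the second, so they moved 2.1 units closer together.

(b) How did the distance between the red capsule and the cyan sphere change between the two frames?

-0.8

They were about 3.5 units apart before and 2.7 after — 0.8 units closer together.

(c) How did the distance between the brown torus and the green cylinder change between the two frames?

-1.0

They were about 4.8 units apart before and 3.8 after — 1.0 units closer together.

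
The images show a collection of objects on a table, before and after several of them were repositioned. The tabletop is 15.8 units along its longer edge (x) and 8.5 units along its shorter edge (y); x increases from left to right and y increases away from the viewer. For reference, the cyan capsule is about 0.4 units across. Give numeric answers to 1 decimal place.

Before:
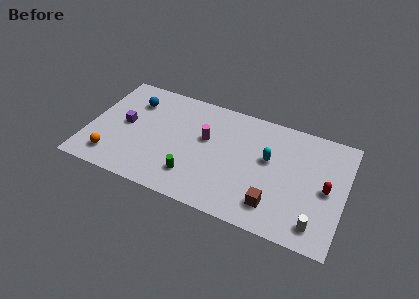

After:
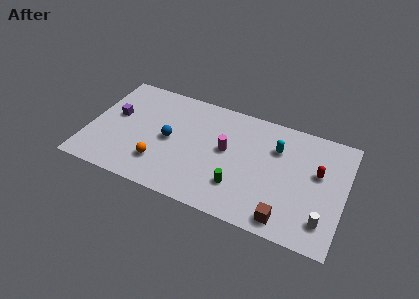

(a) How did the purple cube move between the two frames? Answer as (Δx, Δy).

(-0.7, 0.5)

The purple cube was at about (2.2, 4.4) and moved to about (1.5, 4.9).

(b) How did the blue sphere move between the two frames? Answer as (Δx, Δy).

(2.5, -2.2)

From the two frames, the blue sphere sits at roughly (2.5, 6.4) before and (5.0, 4.2) after.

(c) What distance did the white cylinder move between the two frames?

0.6

From (14.3, 1.4) to (14.7, 1.8), the white cylinder covered √(0.4² + 0.4²) ≈ 0.6 units.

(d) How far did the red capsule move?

1.2

The red capsule was near (14.7, 4.1) before and (14.1, 5.1) after, so it travelled √(0.6² + 1.0²) ≈ 1.2 units.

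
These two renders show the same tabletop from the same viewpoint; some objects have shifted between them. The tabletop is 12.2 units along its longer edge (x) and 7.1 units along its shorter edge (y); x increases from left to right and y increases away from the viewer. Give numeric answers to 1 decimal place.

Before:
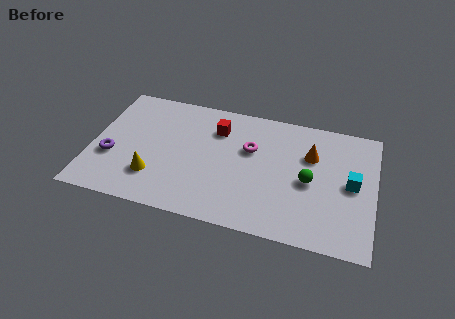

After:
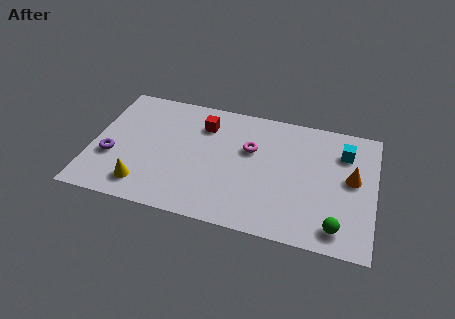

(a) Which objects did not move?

the magenta torus and the purple torus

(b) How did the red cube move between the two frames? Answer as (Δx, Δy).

(-0.6, 0.1)

From the two frames, the red cube sits at roughly (5.3, 5.3) before and (4.7, 5.4) after.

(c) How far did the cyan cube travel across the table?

1.7

From (11.2, 3.6) to (10.8, 5.3), the cyan cube covered √(0.4² + 1.7²) ≈ 1.7 units.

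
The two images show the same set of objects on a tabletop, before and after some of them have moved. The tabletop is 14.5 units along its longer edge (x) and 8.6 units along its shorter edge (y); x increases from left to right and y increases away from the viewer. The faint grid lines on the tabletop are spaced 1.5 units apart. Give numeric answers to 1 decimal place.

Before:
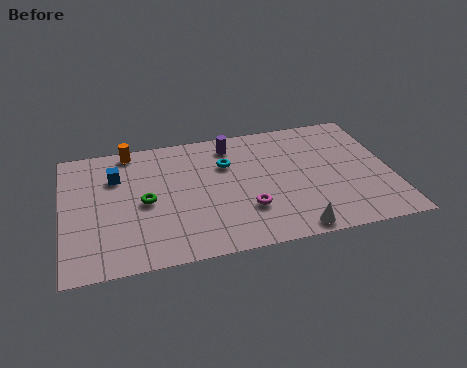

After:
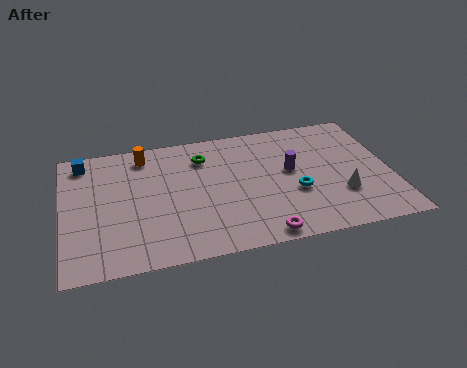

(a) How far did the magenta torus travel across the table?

1.9

From (8.0, 2.6) to (8.5, 0.8), the magenta torus covered √(0.5² + 1.8²) ≈ 1.9 units.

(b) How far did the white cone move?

3.0

From (9.9, 0.8) to (12.2, 2.7), the white cone covered √(2.3² + 1.9²) ≈ 3.0 units.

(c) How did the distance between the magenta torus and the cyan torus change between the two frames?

-0.4

The distance was about 3.4 in the first image and 3.0 in the second, so they moved 0.4 units closer together.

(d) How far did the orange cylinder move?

0.8

From (3.1, 7.8) to (3.7, 7.3), the orange cylinder covered √(0.6² + 0.5²) ≈ 0.8 units.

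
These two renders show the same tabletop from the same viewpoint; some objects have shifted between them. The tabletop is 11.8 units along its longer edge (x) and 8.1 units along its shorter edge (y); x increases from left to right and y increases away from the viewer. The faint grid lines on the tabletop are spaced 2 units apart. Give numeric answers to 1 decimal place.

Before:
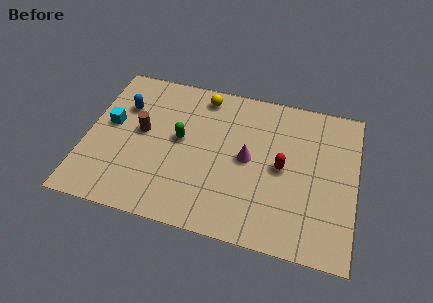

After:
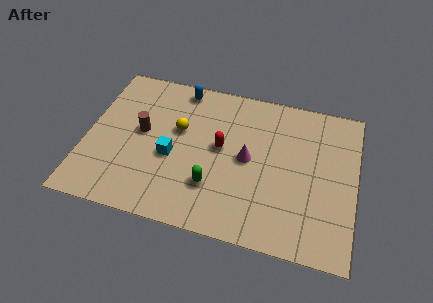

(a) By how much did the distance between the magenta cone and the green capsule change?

-0.7

The distance was about 3.0 in the first image and 2.3 in the second, so they moved 0.7 units closer together.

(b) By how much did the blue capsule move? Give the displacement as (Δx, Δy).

(2.4, 1.6)

The blue capsule was at about (1.5, 5.6) and moved to about (3.9, 7.2).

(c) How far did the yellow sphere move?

2.3

The yellow sphere was near (4.9, 7.0) before and (4.0, 4.9) after, so it travelled √(0.9² + 2.1²) ≈ 2.3 units.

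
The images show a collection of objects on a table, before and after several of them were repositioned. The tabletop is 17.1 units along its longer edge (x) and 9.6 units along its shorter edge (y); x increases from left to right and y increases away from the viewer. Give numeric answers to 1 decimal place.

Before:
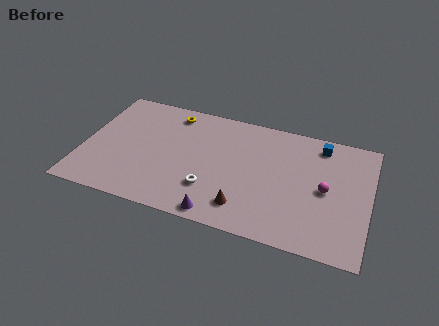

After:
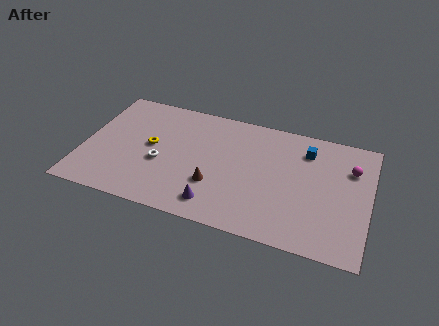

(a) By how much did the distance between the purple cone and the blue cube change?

-1.4

They were about 9.1 units apart before and 7.7 after — 1.4 units closer together.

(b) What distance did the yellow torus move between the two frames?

3.3

The yellow torus moved from about (5.0, 8.2) to (4.0, 5.1), a distance of √(1.0² + 3.1²) ≈ 3.3.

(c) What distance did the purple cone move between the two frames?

0.8

The purple cone was near (8.5, 0.9) before and (8.2, 1.6) after, so it travelled √(0.3² + 0.7²) ≈ 0.8 units.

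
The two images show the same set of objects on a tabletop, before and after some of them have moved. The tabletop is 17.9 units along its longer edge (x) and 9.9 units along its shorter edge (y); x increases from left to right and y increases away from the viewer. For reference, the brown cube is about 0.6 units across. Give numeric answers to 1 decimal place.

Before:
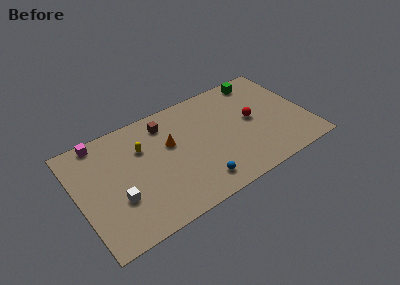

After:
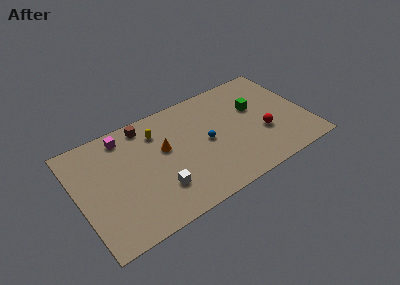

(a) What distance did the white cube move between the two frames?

3.2

The white cube was near (2.8, 3.4) before and (5.9, 2.7) after, so it travelled √(3.1² + 0.7²) ≈ 3.2 units.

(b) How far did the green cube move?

2.6

From (14.9, 8.7) to (14.1, 6.2), the green cube covered √(0.8² + 2.5²) ≈ 2.6 units.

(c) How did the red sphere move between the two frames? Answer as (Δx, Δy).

(0.6, -1.6)

From the two frames, the red sphere sits at roughly (13.7, 5.2) before and (14.3, 3.6) after.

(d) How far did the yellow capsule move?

1.5

From (5.2, 6.8) to (6.5, 7.6), the yellow capsule covered √(1.3² + 0.8²) ≈ 1.5 units.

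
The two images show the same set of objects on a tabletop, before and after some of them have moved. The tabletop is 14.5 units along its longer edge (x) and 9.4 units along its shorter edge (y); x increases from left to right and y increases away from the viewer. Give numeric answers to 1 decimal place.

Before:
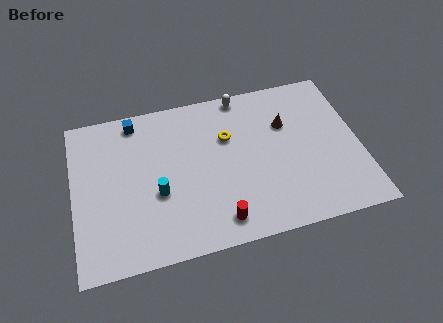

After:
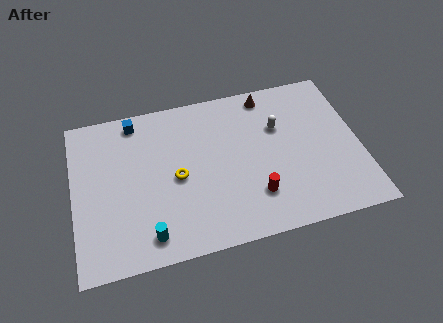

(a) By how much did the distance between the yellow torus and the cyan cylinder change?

-1.1

The distance was about 4.5 in the first image and 3.4 in the second, so they moved 1.1 units closer together.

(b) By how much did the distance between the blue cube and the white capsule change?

+2.0

Before: roughly 5.5 units apart; after: 7.5. That's 2.0 units further apart.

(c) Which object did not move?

the blue cube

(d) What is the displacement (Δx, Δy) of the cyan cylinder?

(-0.6, -2.3)

From the two frames, the cyan cylinder sits at roughly (4.2, 3.7) before and (3.6, 1.4) after.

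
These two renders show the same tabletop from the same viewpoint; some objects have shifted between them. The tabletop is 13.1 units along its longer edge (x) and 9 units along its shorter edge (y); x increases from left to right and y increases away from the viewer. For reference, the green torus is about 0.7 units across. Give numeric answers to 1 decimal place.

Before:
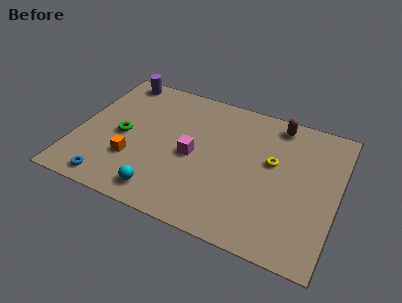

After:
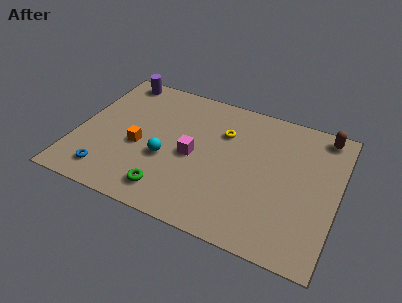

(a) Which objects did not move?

the magenta cube and the purple cylinder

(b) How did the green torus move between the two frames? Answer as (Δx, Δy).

(2.7, -2.7)

From the two frames, the green torus sits at roughly (2.3, 4.2) before and (5.0, 1.5) after.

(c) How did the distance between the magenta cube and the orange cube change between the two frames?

-0.5

They were about 3.2 units apart before and 2.7 after — 0.5 units closer together.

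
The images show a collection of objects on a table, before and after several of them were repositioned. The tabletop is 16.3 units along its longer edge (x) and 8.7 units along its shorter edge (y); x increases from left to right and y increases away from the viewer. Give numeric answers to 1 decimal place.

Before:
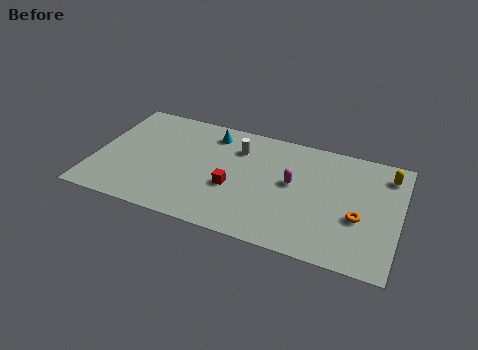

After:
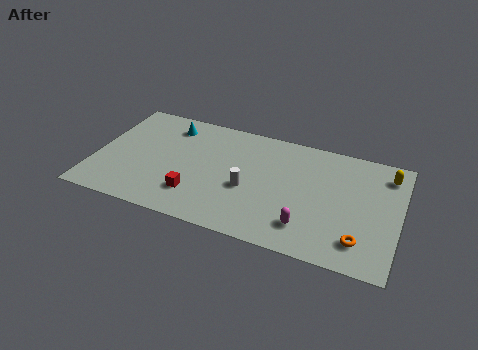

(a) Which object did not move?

the yellow capsule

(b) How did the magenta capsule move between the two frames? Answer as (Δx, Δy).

(1.0, -2.9)

The magenta capsule was at about (10.6, 4.8) and moved to about (11.6, 1.9).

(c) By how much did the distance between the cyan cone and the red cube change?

+1.2

Before: roughly 4.1 units apart; after: 5.3. That's 1.2 units further apart.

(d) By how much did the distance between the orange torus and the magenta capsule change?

-1.1

They were about 3.9 units apart before and 2.8 after — 1.1 units closer together.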